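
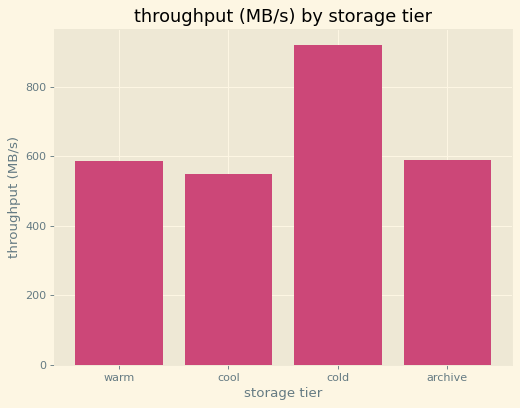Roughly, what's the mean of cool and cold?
(600 + 900) / 2 ≈ 750.

≈ 750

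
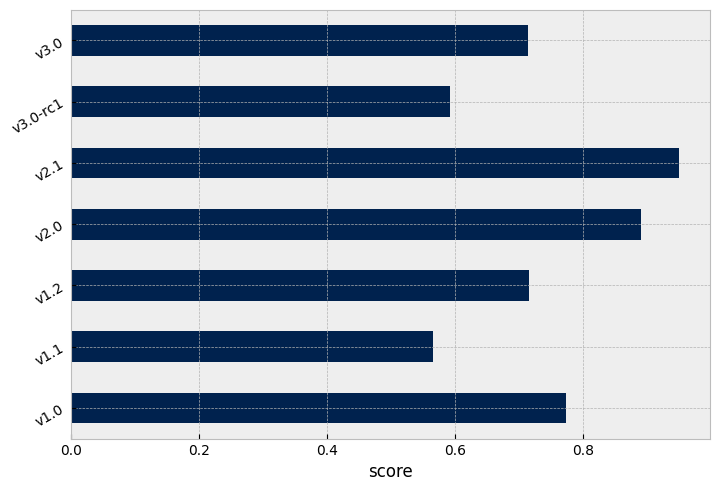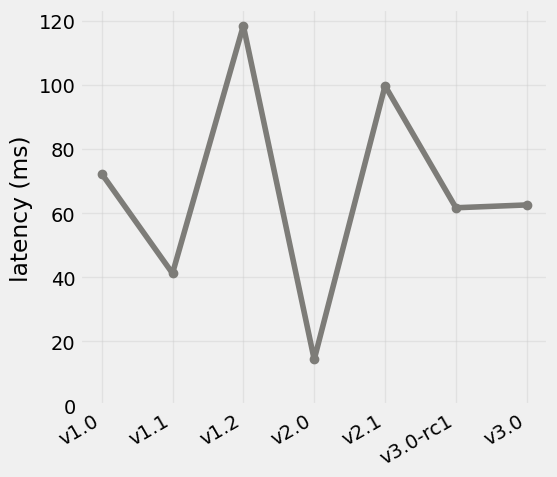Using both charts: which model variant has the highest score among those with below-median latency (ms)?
v2.0

Chart 2 median latency (ms) ≈ 60; below-median model variants: v1.1, v2.0, v3.0-rc1. Among those, v2.0 has the highest score (≈ 0.9).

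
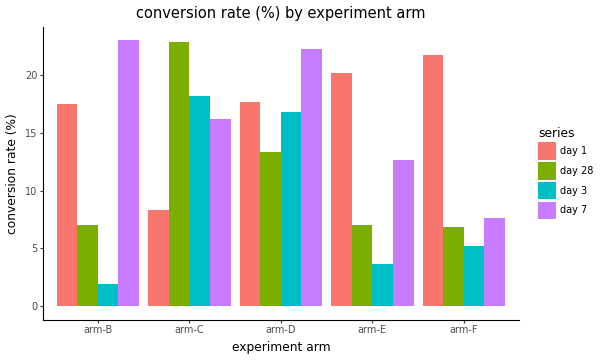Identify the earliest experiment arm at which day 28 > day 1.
arm-C

arm-B: day 28 ≈ 6 vs day 1 ≈ 18 (not yet); arm-C: day 28 ≈ 22 vs day 1 ≈ 8 (first crossover).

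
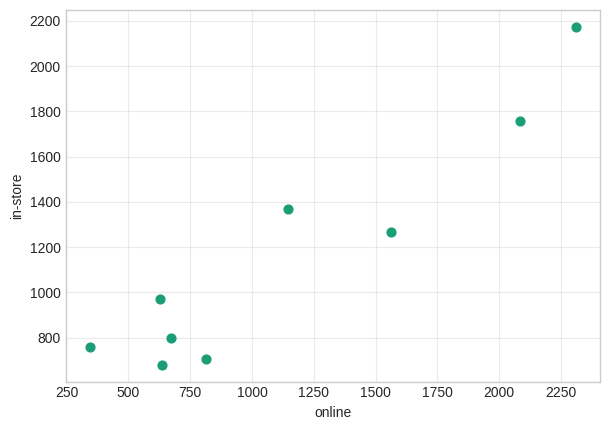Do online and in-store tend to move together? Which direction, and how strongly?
positive, strong

Points are positively correlated; strong (|r| ≈ 0.9).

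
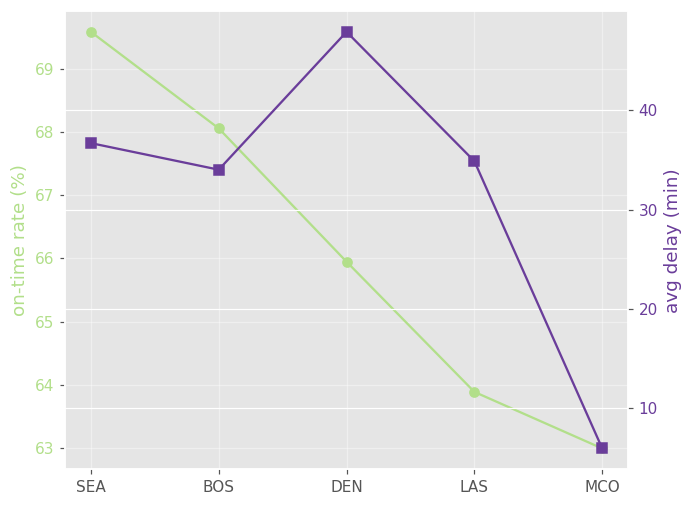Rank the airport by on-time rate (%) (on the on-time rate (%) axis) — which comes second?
Top 3 (on the on-time rate (%) axis): SEA ≈ 70, BOS ≈ 68, DEN ≈ 66.

BOS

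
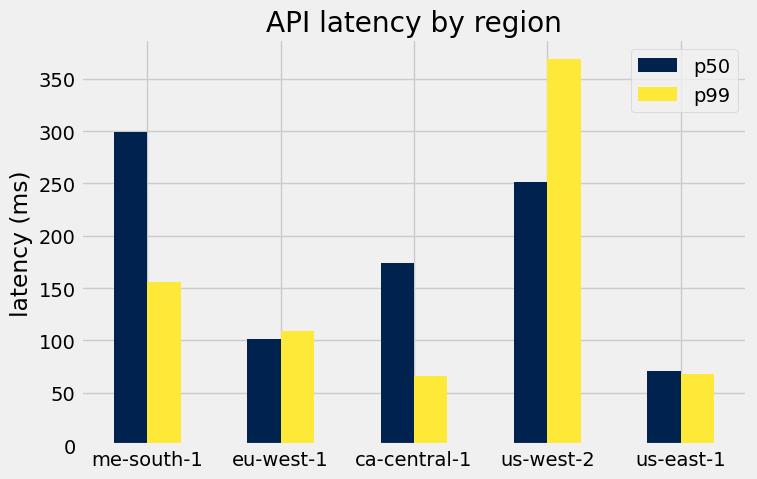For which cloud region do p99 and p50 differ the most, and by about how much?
me-south-1: p99 ≈ 150, p50 ≈ 300 → gap ≈ 150. Next-largest (us-west-2) is only ≈ 100.

me-south-1, ≈ 150 ms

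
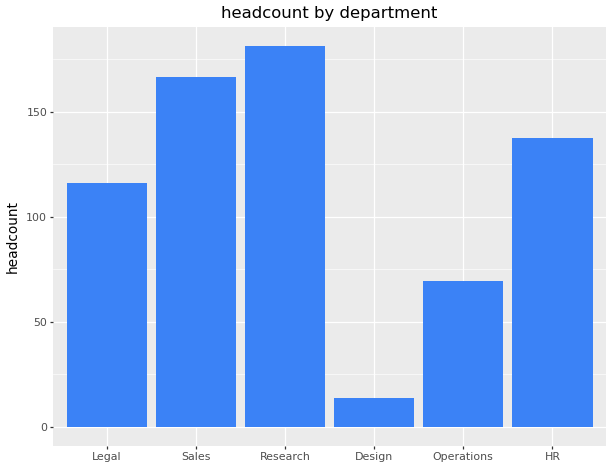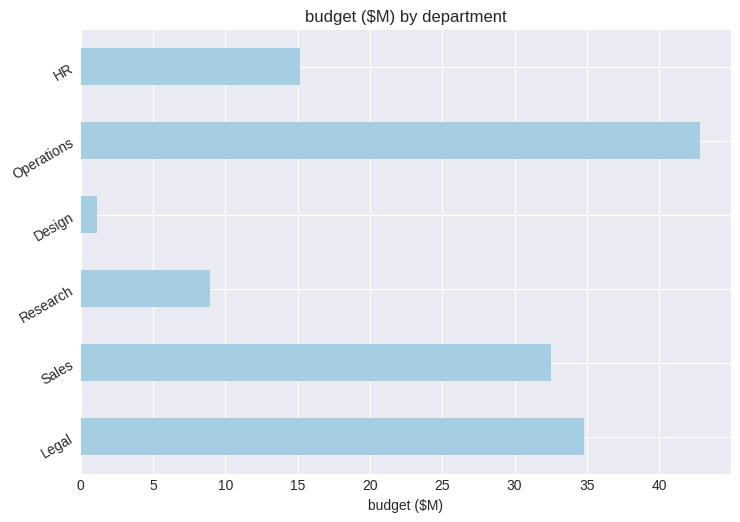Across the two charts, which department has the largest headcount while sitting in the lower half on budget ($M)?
Chart 2 median budget ($M) ≈ 25; below-median departments: Research, Design, HR. Among those, Research has the highest headcount (≈ 180).

Research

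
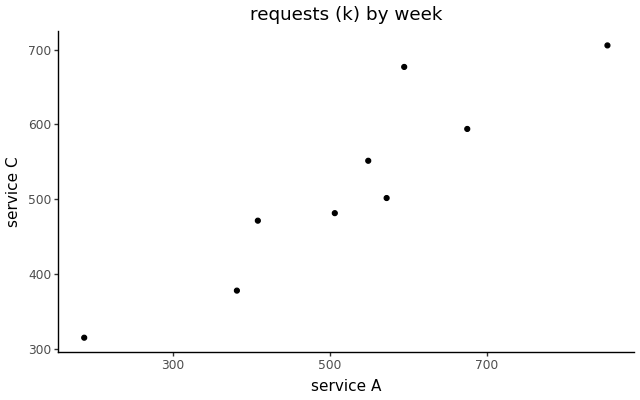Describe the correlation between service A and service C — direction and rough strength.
Points are positively correlated; strong (|r| ≈ 0.9).

positive, strong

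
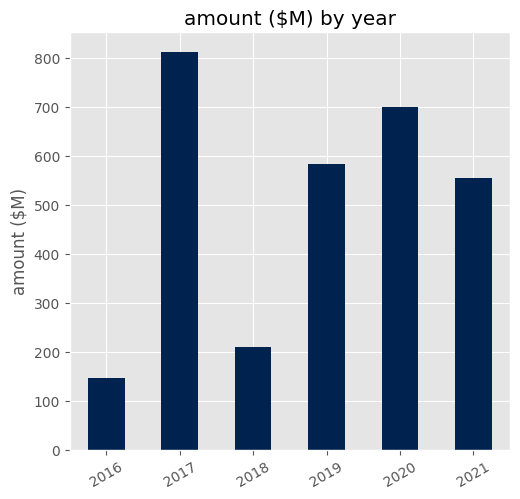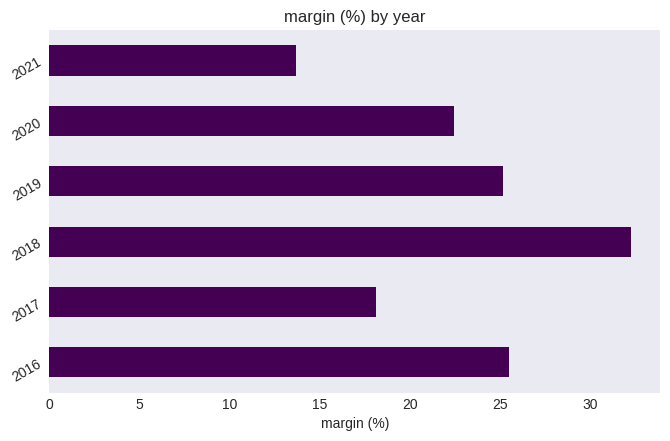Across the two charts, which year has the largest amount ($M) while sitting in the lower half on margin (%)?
Chart 2 median margin (%) ≈ 25; below-median years: 2017, 2020, 2021. Among those, 2017 has the highest amount ($M) (≈ 800).

2017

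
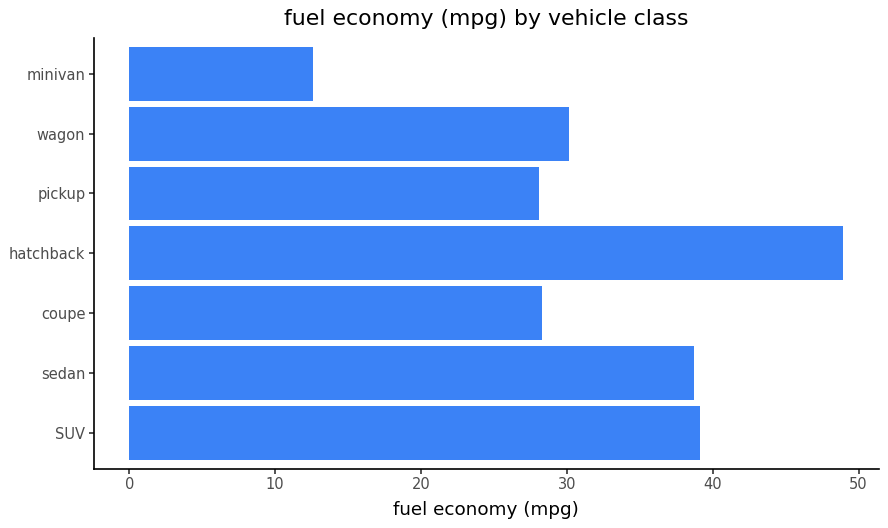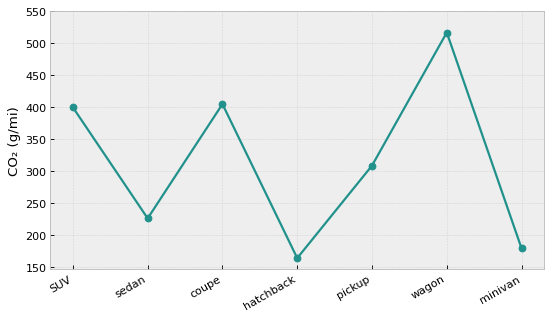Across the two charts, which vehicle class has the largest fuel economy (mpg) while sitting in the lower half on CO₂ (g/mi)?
Chart 2 median CO₂ (g/mi) ≈ 300; below-median vehicle classes: sedan, hatchback, minivan. Among those, hatchback has the highest fuel economy (mpg) (≈ 50).

hatchback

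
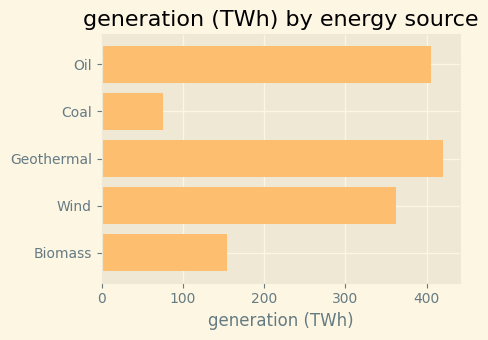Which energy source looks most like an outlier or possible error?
Coal ≈ 100; the rest sit between ≈ 150 and ≈ 400.

Coal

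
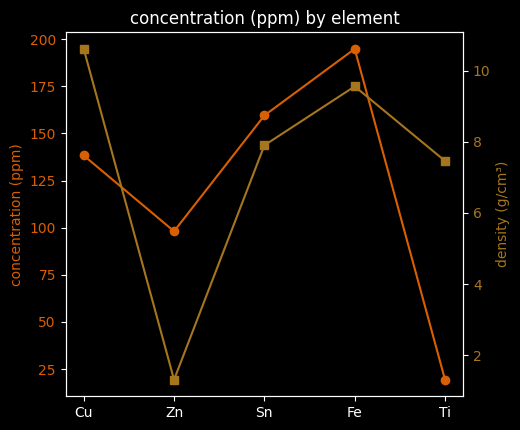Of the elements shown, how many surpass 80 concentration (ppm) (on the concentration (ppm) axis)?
Above 80: Cu, Zn, Sn, Fe.

4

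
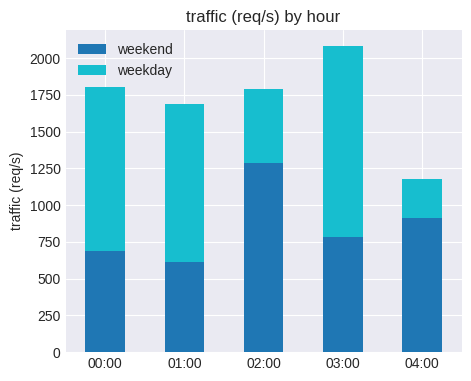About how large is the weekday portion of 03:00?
≈ 1200

weekday top ≈ 2000, bottom ≈ 800; segment ≈ 1200.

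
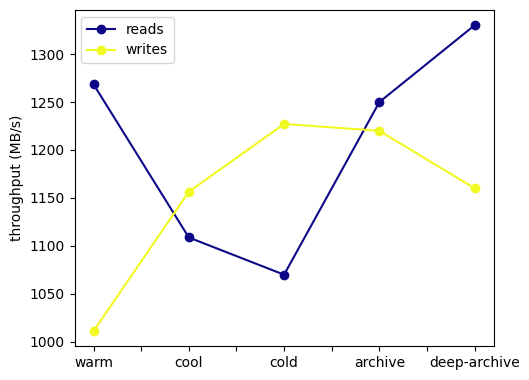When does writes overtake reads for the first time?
cool

warm: writes ≈ 1000 vs reads ≈ 1250 (not yet); cool: writes ≈ 1150 vs reads ≈ 1100 (first crossover).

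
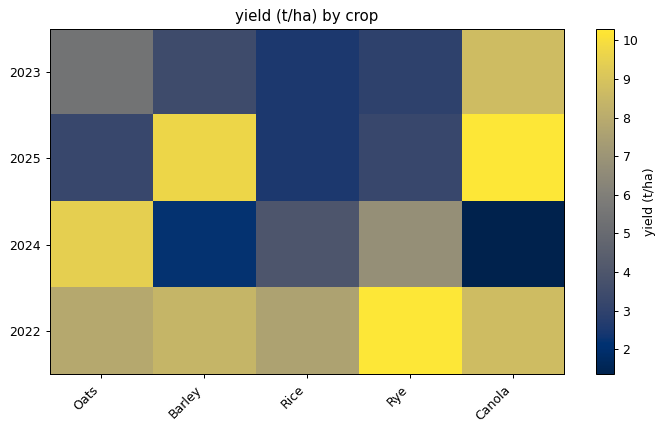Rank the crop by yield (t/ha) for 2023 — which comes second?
Oats

Top 3 for 2023: Canola ≈ 9, Oats ≈ 5, Barley ≈ 3.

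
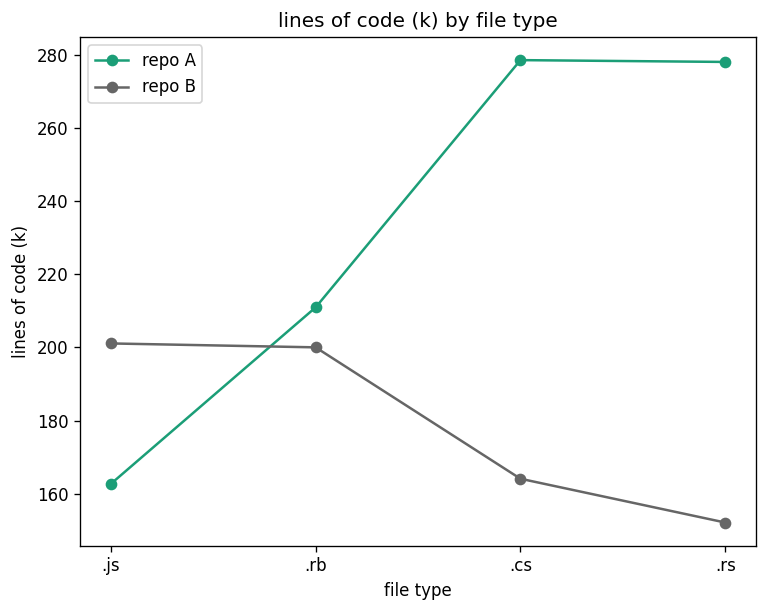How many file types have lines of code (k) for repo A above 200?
3

Above 200: .rb, .cs, .rs.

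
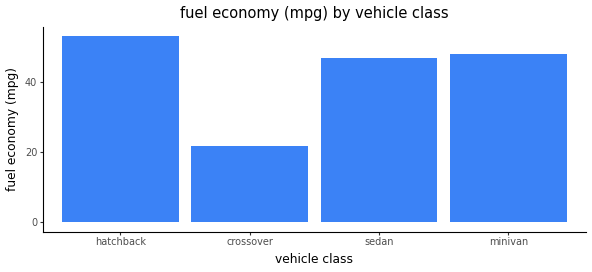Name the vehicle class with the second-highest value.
Top 3: hatchback ≈ 55, minivan ≈ 50, sedan ≈ 45.

minivan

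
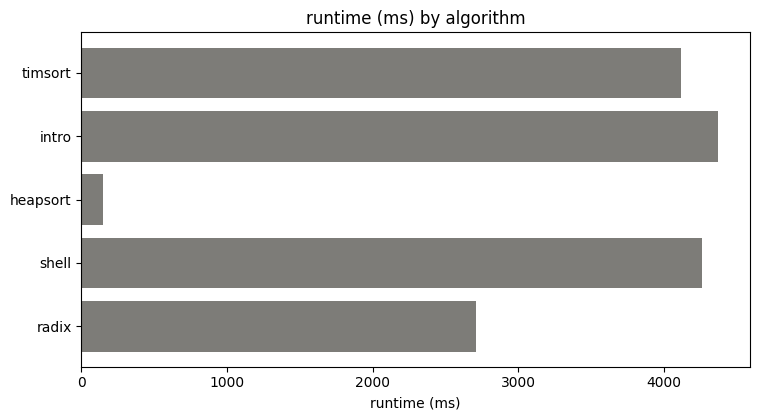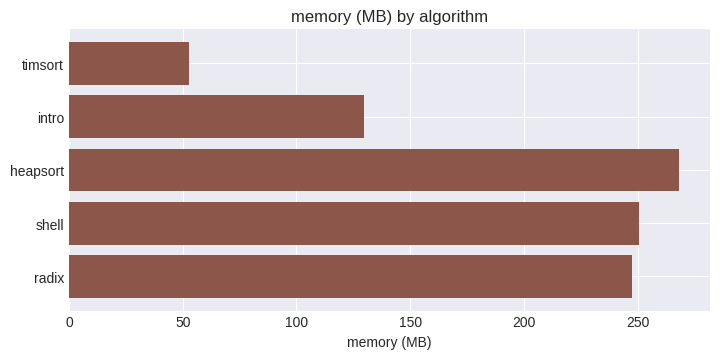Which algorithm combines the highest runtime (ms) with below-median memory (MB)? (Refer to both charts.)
Chart 2 median memory (MB) ≈ 250; below-median algorithms: timsort, intro. Among those, intro has the highest runtime (ms) (≈ 4500).

intro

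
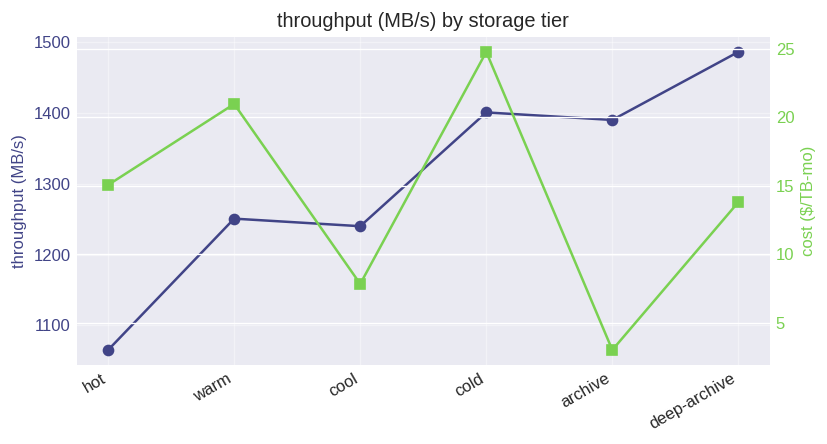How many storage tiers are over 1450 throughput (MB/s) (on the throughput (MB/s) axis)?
1

Above 1450: deep-archive.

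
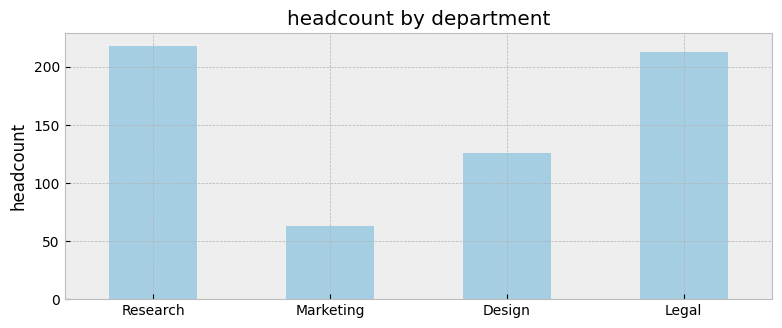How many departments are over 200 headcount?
2

Above 200: Research, Legal.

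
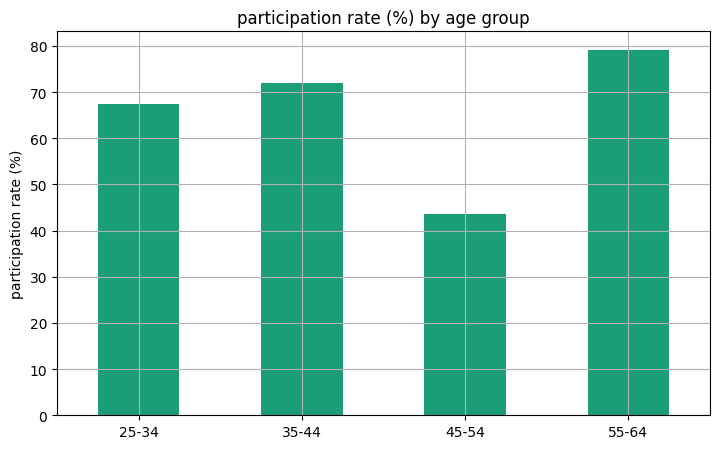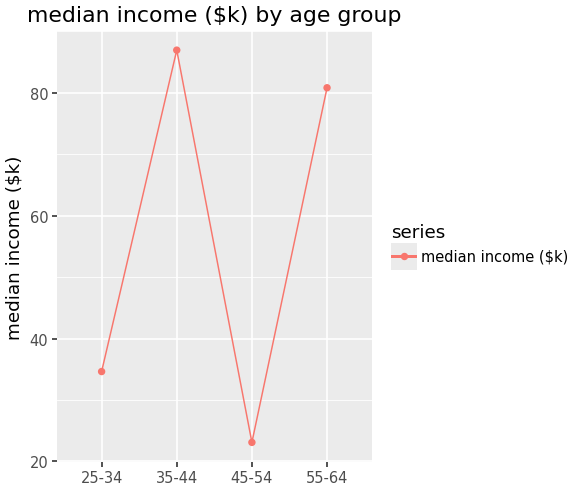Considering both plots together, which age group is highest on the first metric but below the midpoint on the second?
25-34

Chart 2 median median income ($k) ≈ 60; below-median age groups: 25-34, 45-54. Among those, 25-34 has the highest participation rate (%) (≈ 70).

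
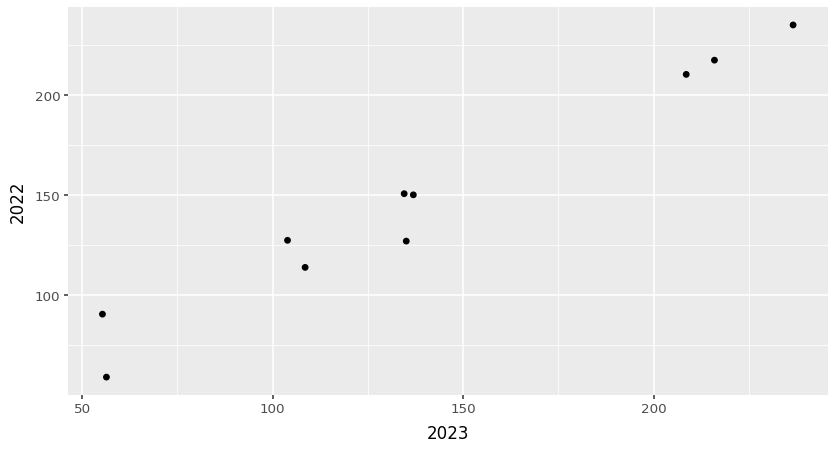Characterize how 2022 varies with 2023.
Points are positively correlated; strong (|r| ≈ 1.0).

positive, strong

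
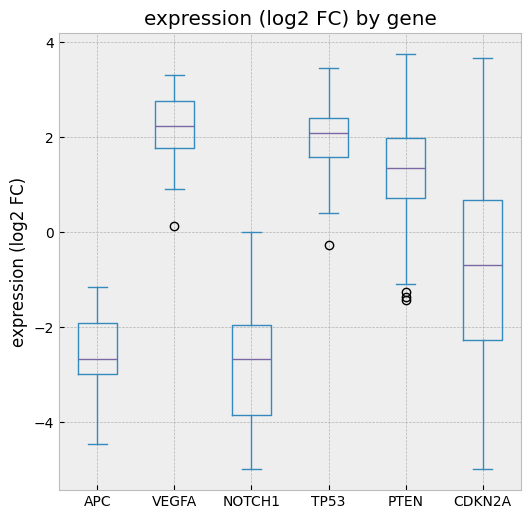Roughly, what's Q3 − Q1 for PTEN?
≈ 1.5

Q3 ≈ 2.0, Q1 ≈ 0.5; IQR ≈ 1.5.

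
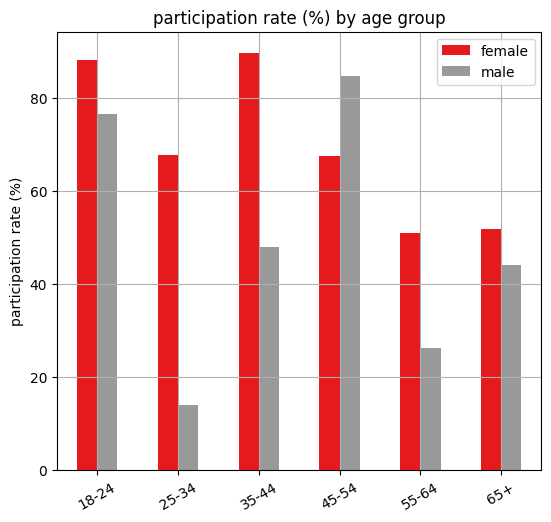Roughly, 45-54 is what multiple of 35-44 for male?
45-54 ≈ 80, 35-44 ≈ 50; 80/50 ≈ 1.6.

≈ 1.6×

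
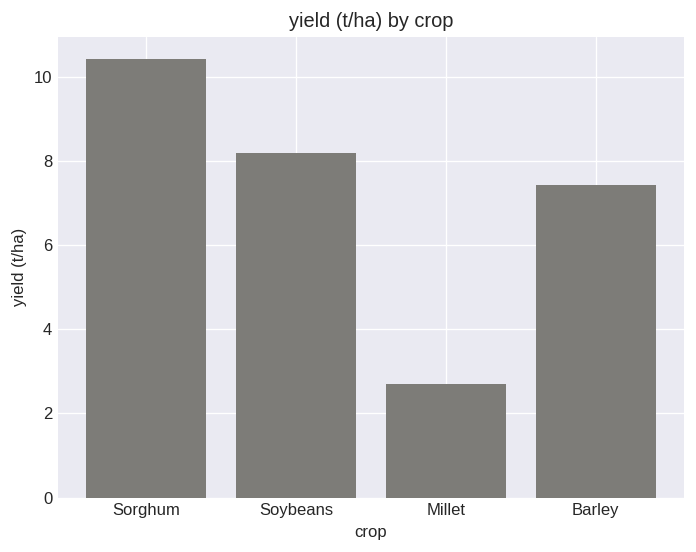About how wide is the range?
≈ 7

Max Sorghum ≈ 10, min Millet ≈ 3; range ≈ 7.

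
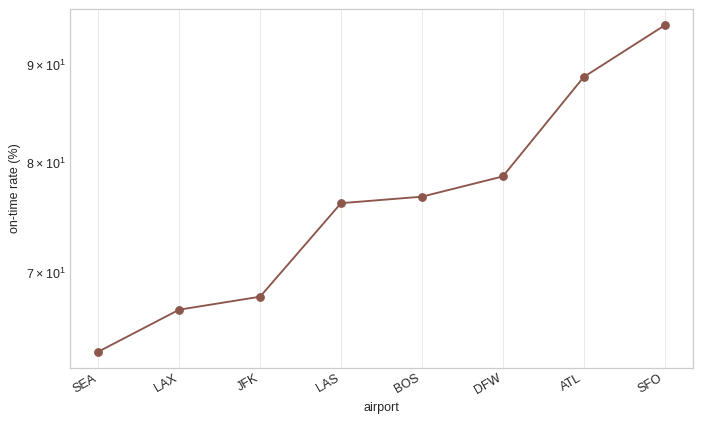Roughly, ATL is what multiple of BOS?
ATL ≈ 90, BOS ≈ 75; 90/75 ≈ 1.2.

≈ 1.2×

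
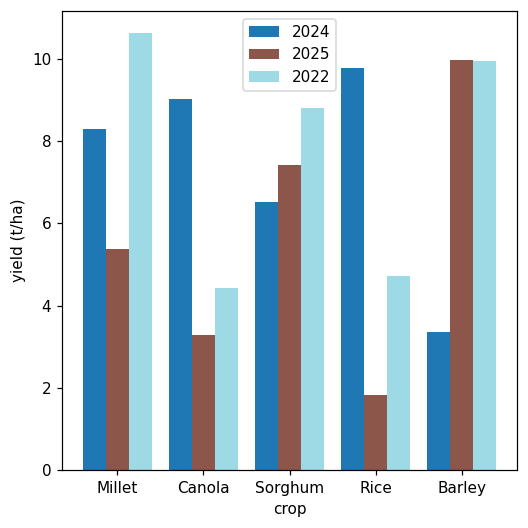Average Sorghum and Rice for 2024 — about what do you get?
(7 + 10) / 2 ≈ 8.

≈ 8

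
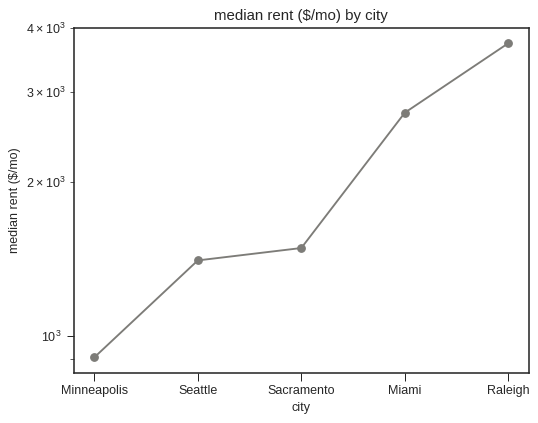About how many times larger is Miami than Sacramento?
≈ 1.67×

Miami ≈ 2500, Sacramento ≈ 1500; 2500/1500 ≈ 1.67.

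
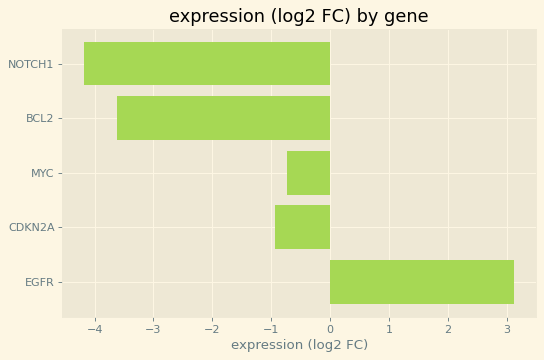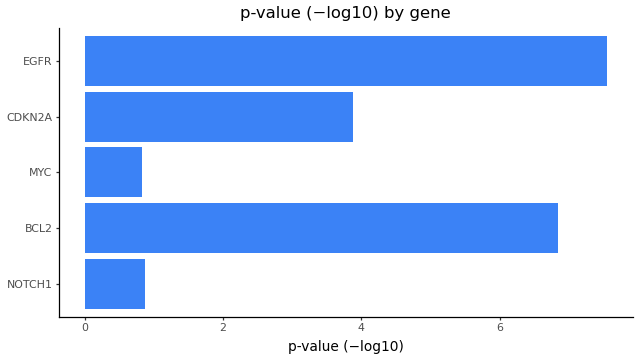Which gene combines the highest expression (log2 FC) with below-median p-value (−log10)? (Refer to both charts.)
Chart 2 median p-value (−log10) ≈ 4; below-median genes: NOTCH1, MYC. Among those, MYC has the highest expression (log2 FC) (≈ -0.5).

MYC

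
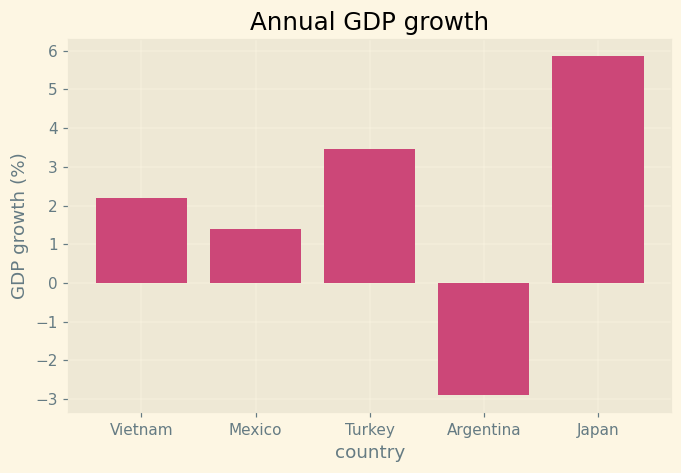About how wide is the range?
Max Japan ≈ 6, min Argentina ≈ -3; range ≈ 9.

≈ 9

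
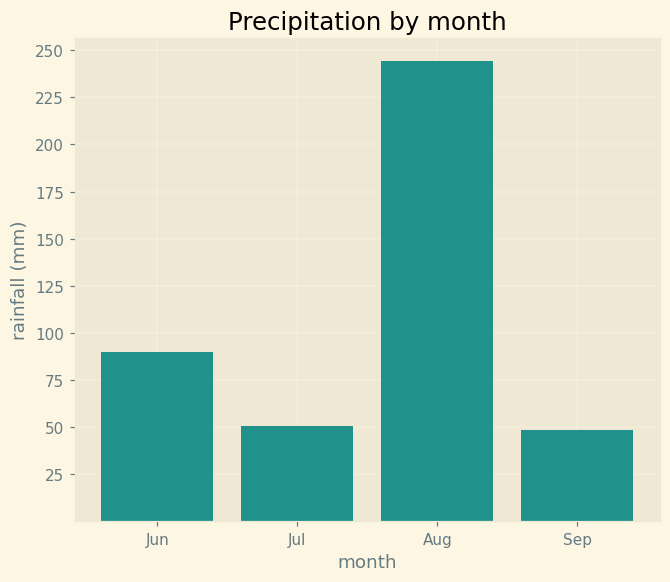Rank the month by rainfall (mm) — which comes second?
Top 3: Aug ≈ 250, Jun ≈ 100, Jul ≈ 50.

Jun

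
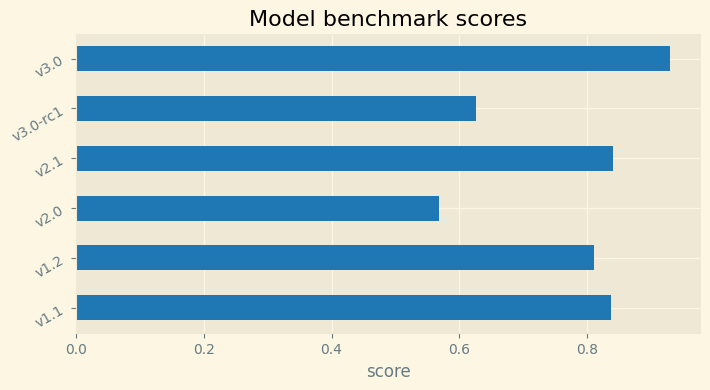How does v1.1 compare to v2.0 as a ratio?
v1.1 ≈ 0.8, v2.0 ≈ 0.6; 0.8/0.6 ≈ 1.33.

≈ 1.33×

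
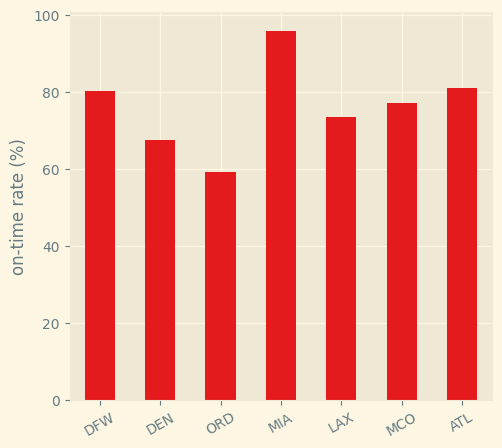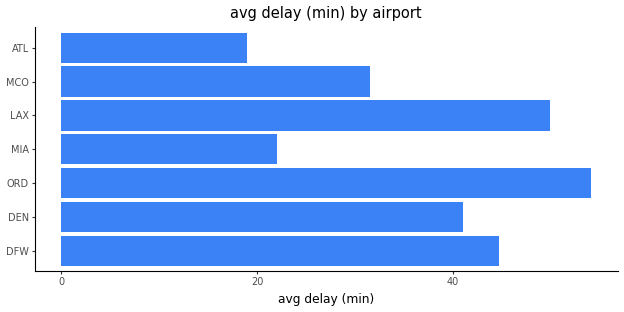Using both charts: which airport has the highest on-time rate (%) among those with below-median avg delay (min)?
Chart 2 median avg delay (min) ≈ 40; below-median airports: MIA, MCO, ATL. Among those, MIA has the highest on-time rate (%) (≈ 100).

MIA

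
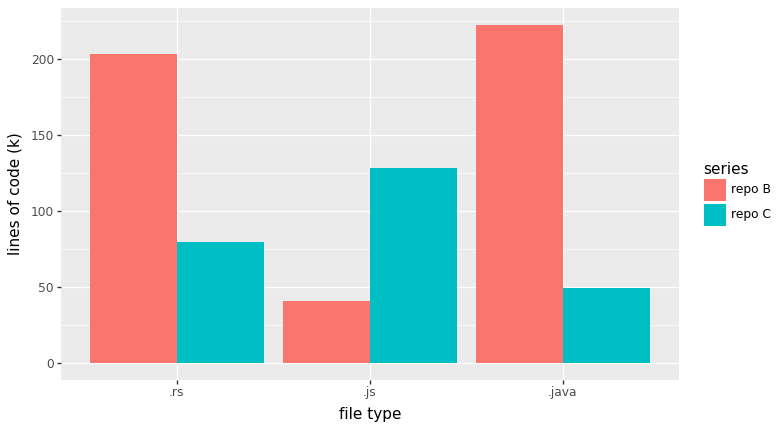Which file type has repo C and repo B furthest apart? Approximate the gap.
.java: repo C ≈ 40, repo B ≈ 220 → gap ≈ 180. Next-largest (.rs) is only ≈ 120.

.java, ≈ 180 k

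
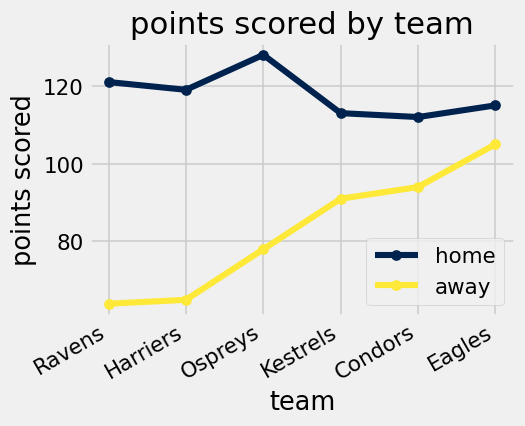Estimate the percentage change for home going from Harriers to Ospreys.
≈ +8.3%

Harriers ≈ 120, Ospreys ≈ 130; (130 − 120) / 120 ≈ +8.3%.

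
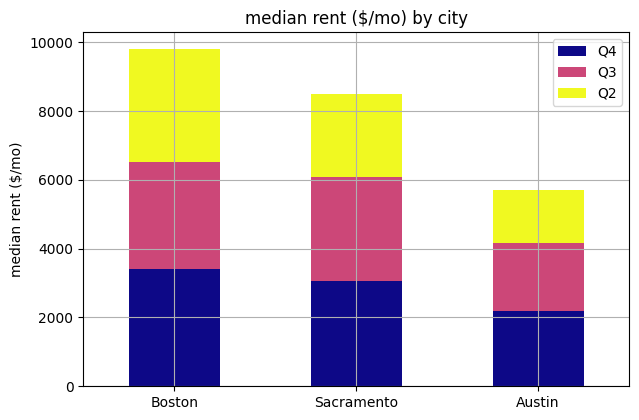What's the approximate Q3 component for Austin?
Q3 top ≈ 4000, bottom ≈ 2000; segment ≈ 2000.

≈ 2000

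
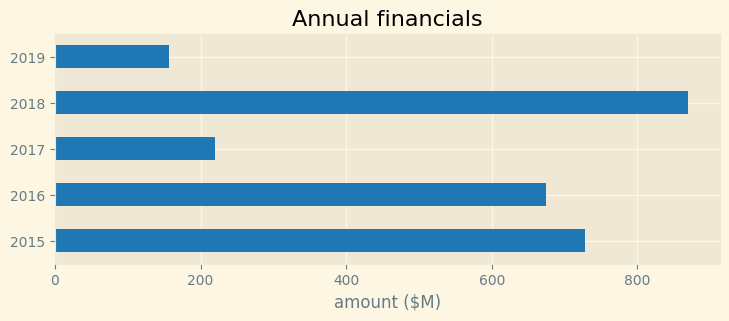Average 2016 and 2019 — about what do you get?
≈ 450

(700 + 200) / 2 ≈ 450.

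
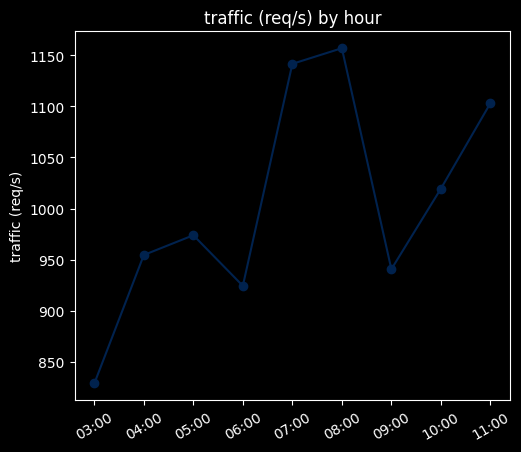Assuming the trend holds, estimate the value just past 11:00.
≈ 1175

Last three: 950, 1000, 1100 → slope ≈ 75/step → next ≈ 1175.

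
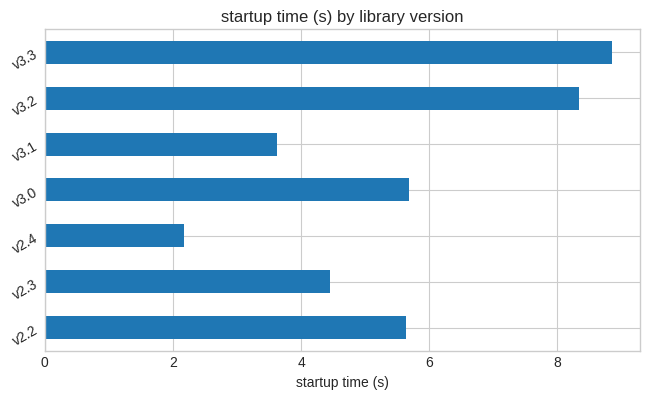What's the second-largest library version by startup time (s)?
v3.2

Top 3: v3.3 ≈ 9, v3.2 ≈ 8, v3.0 ≈ 6.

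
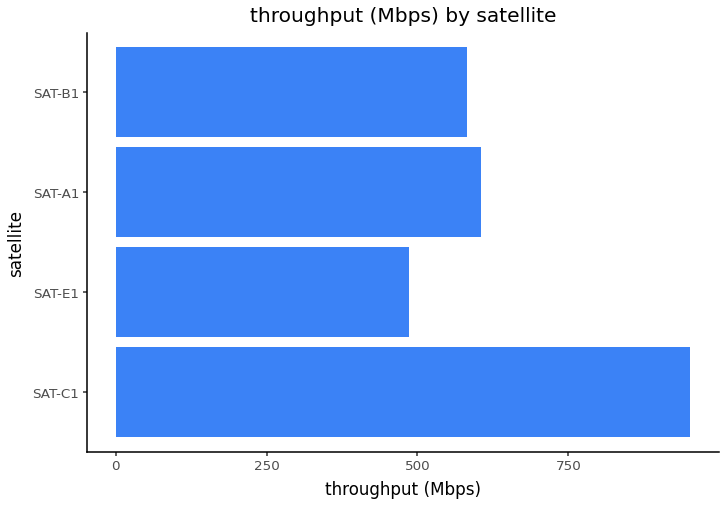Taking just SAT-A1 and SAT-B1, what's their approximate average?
(600 + 600) / 2 ≈ 600.

≈ 600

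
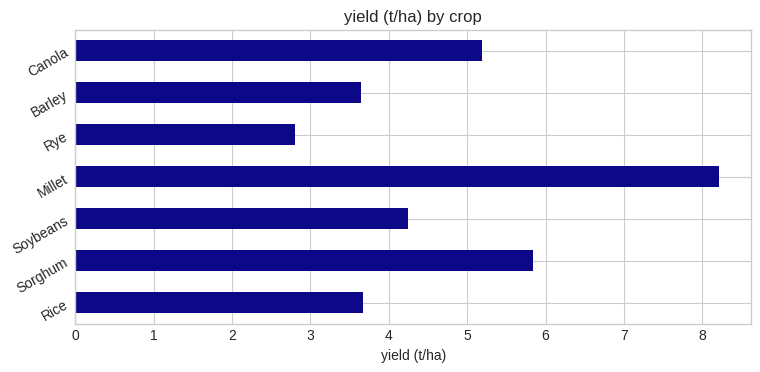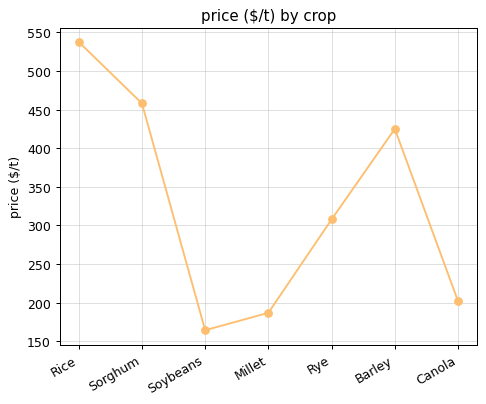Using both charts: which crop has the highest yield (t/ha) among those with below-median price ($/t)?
Millet

Chart 2 median price ($/t) ≈ 300; below-median crops: Soybeans, Millet, Canola. Among those, Millet has the highest yield (t/ha) (≈ 8).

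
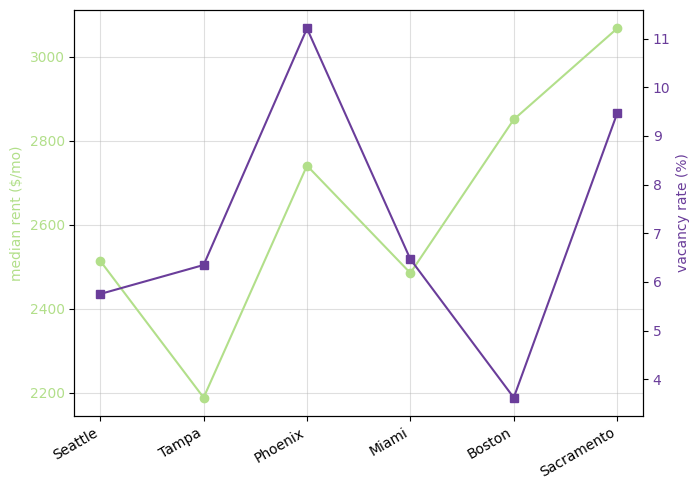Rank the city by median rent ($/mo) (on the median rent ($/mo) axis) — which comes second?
Top 3 (on the median rent ($/mo) axis): Sacramento ≈ 3100, Boston ≈ 2900, Phoenix ≈ 2700.

Boston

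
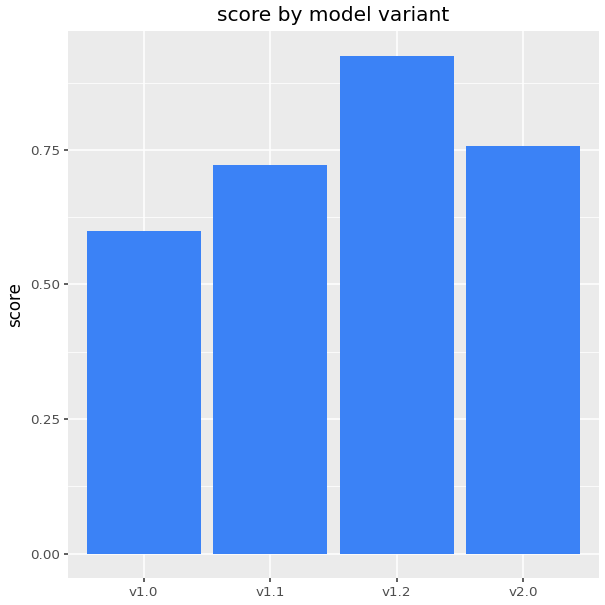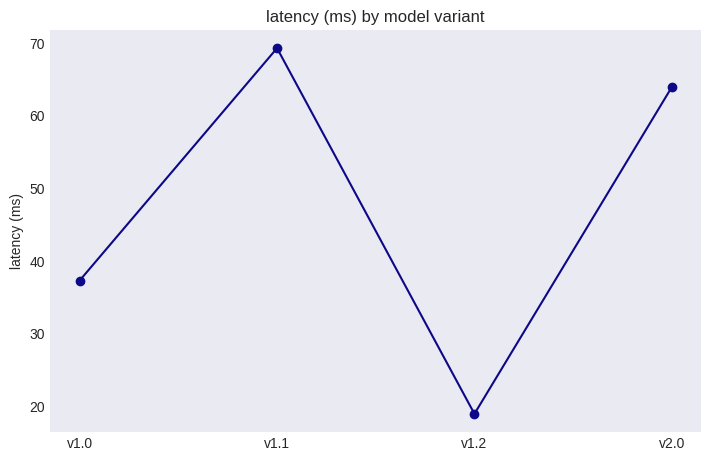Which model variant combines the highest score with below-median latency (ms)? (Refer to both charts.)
Chart 2 median latency (ms) ≈ 50; below-median model variants: v1.0, v1.2. Among those, v1.2 has the highest score (≈ 0.9).

v1.2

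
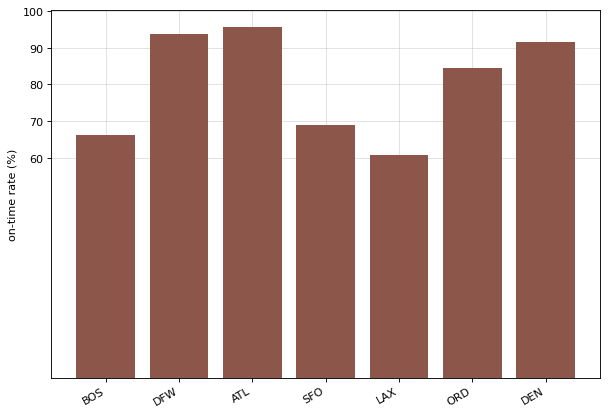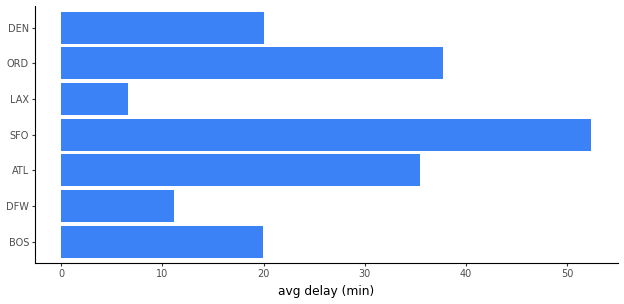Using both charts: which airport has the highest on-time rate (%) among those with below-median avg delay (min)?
Chart 2 median avg delay (min) ≈ 20; below-median airports: BOS, DFW, LAX. Among those, DFW has the highest on-time rate (%) (≈ 90).

DFW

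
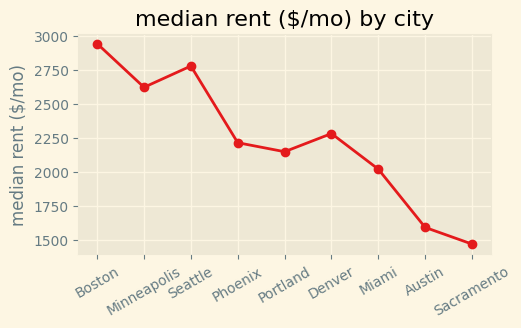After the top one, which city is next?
Seattle

Top 3: Boston ≈ 3000, Seattle ≈ 2800, Minneapolis ≈ 2600.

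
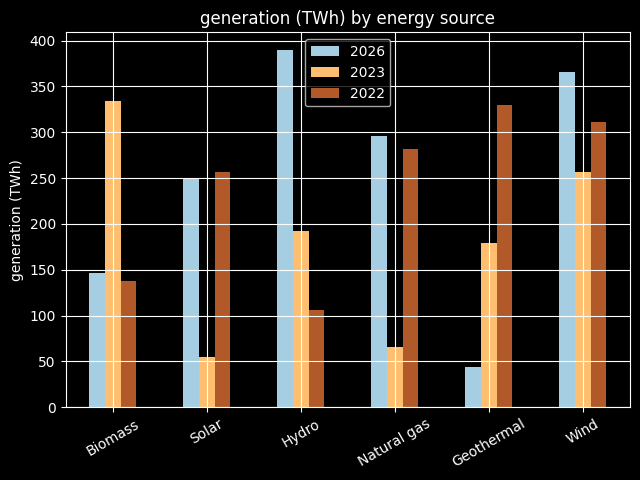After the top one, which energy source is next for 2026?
Top 3 for 2026: Hydro ≈ 400, Wind ≈ 350, Natural gas ≈ 300.

Wind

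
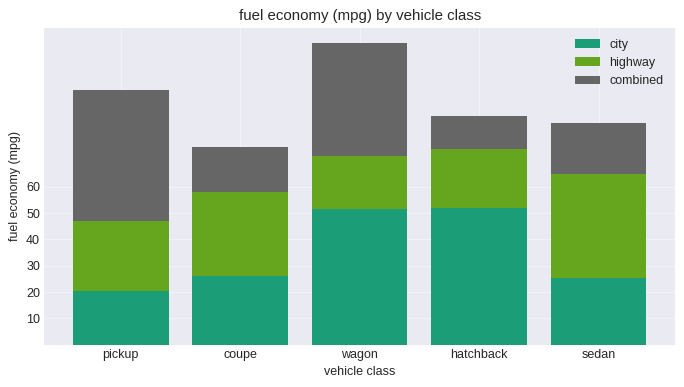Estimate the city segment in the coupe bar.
≈ 30

city top ≈ 30, bottom ≈ 0; segment ≈ 30.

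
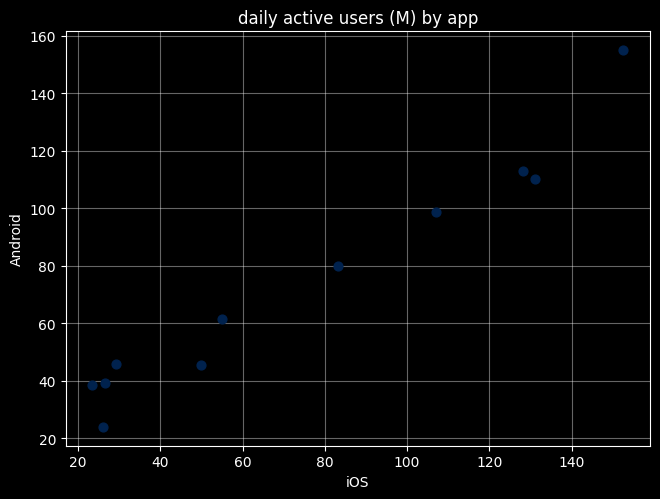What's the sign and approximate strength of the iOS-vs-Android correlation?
positive, strong

Points are positively correlated; strong (|r| ≈ 1.0).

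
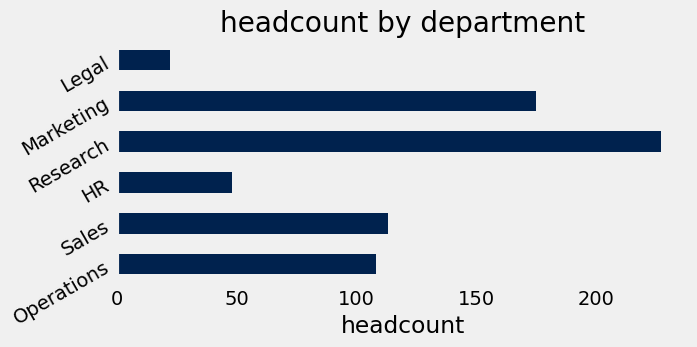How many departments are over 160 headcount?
2

Above 160: Research, Marketing.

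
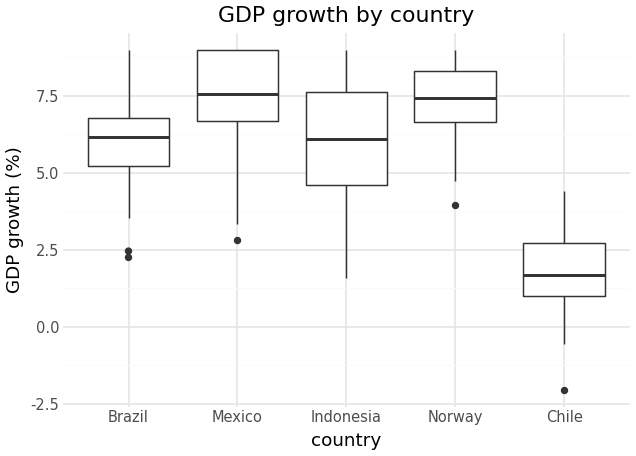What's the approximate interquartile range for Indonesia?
≈ 3

Q3 ≈ 8, Q1 ≈ 5; IQR ≈ 3.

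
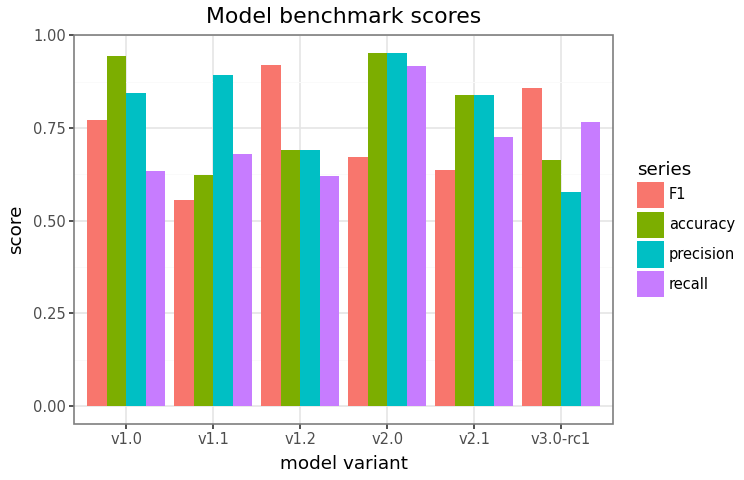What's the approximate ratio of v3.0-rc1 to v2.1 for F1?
v3.0-rc1 ≈ 0.9, v2.1 ≈ 0.6; 0.9/0.6 ≈ 1.5.

≈ 1.5×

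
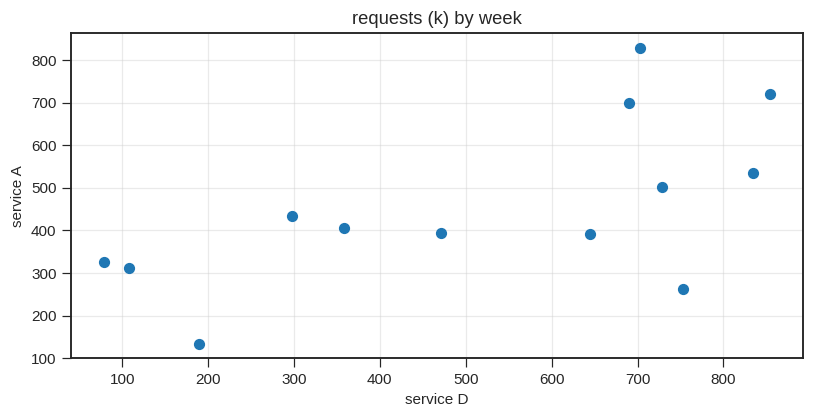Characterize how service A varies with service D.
Points are positively correlated; moderate (|r| ≈ 0.6).

positive, moderate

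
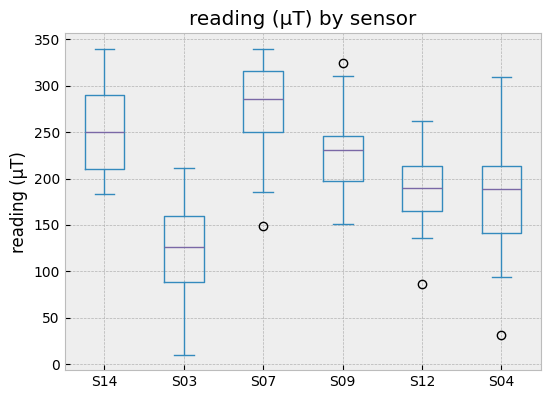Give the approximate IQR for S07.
Q3 ≈ 320, Q1 ≈ 260; IQR ≈ 60.

≈ 60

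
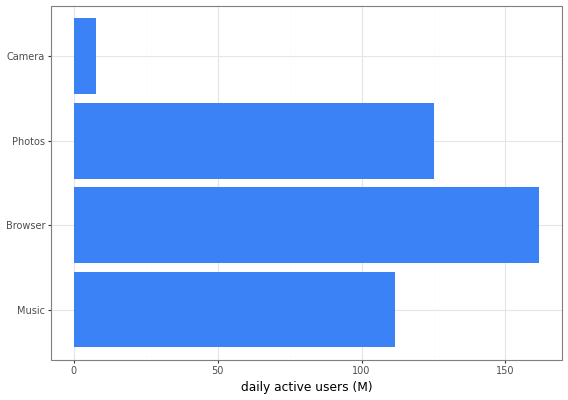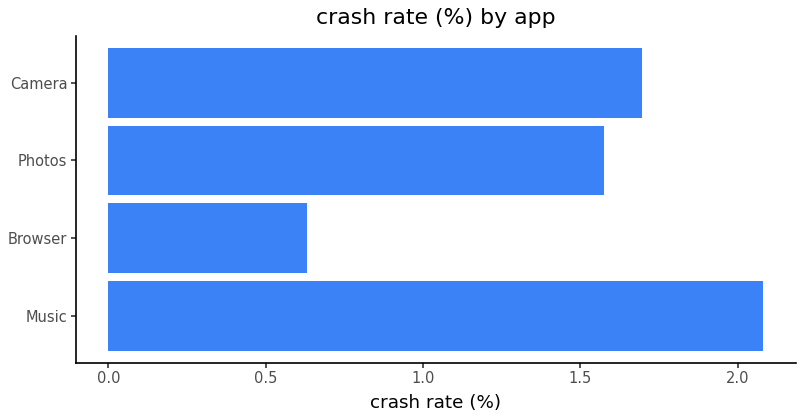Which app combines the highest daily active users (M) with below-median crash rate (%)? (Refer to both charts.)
Chart 2 median crash rate (%) ≈ 1.6; below-median apps: Browser, Photos. Among those, Browser has the highest daily active users (M) (≈ 160).

Browser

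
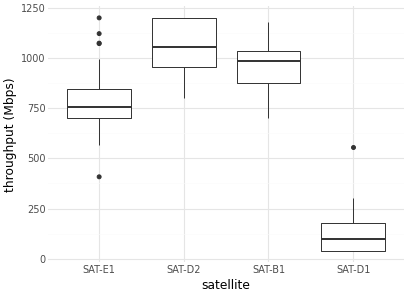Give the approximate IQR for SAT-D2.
≈ 200

Q3 ≈ 1200, Q1 ≈ 1000; IQR ≈ 200.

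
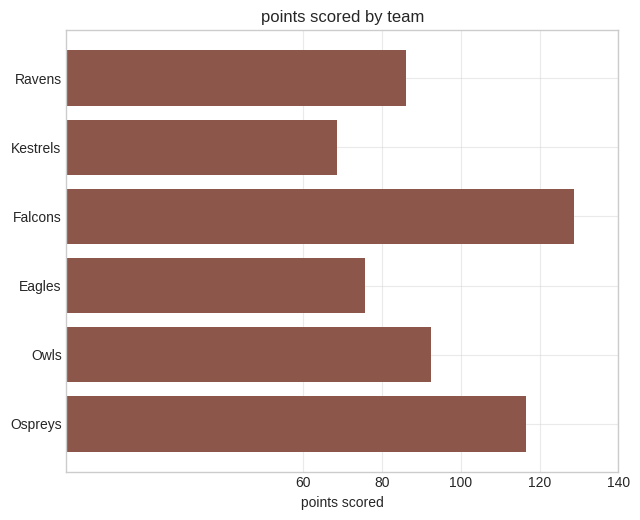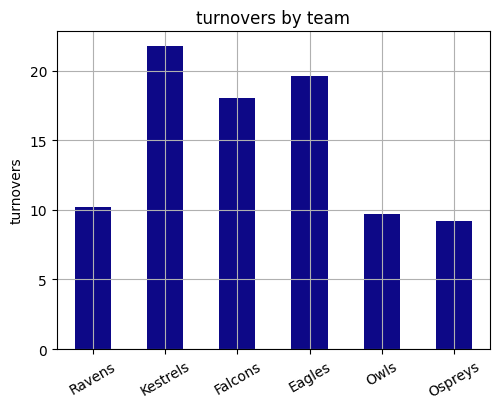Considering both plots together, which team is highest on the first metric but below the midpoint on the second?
Chart 2 median turnovers ≈ 14; below-median teams: Ravens, Owls, Ospreys. Among those, Ospreys has the highest points scored (≈ 120).

Ospreys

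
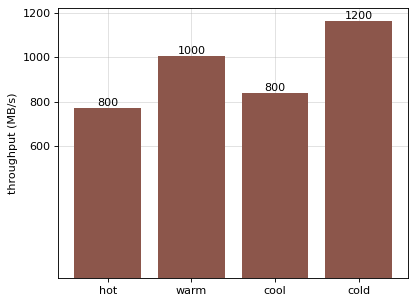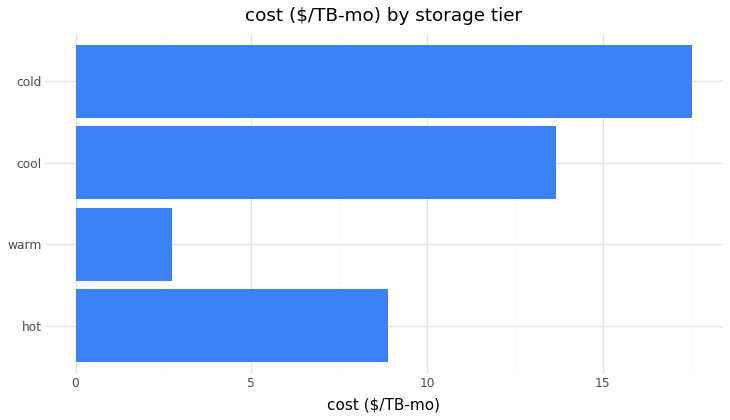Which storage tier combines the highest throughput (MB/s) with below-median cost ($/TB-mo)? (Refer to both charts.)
Chart 2 median cost ($/TB-mo) ≈ 12; below-median storage tiers: hot, warm. Among those, warm has the highest throughput (MB/s) (≈ 1000).

warm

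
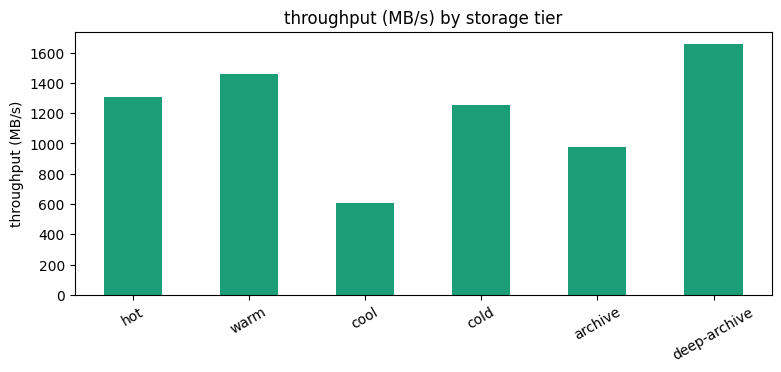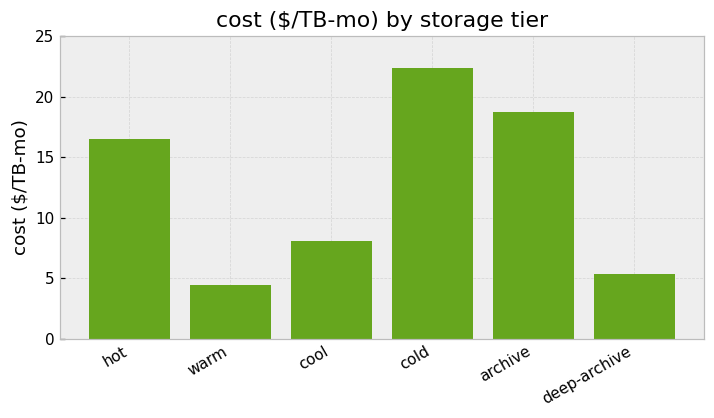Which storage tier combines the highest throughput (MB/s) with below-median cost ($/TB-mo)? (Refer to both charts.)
Chart 2 median cost ($/TB-mo) ≈ 10; below-median storage tiers: warm, cool, deep-archive. Among those, deep-archive has the highest throughput (MB/s) (≈ 1600).

deep-archive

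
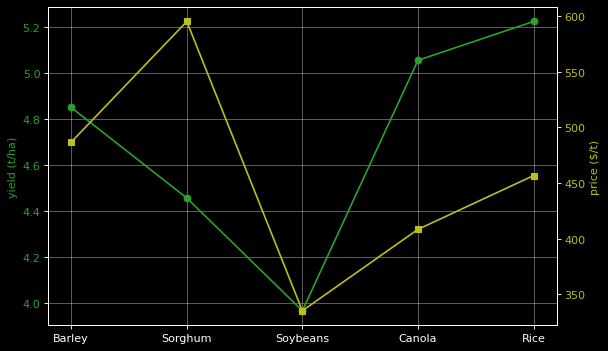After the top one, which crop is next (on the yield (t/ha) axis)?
Top 3 (on the yield (t/ha) axis): Rice ≈ 5.2, Canola ≈ 5.0, Barley ≈ 4.8.

Canola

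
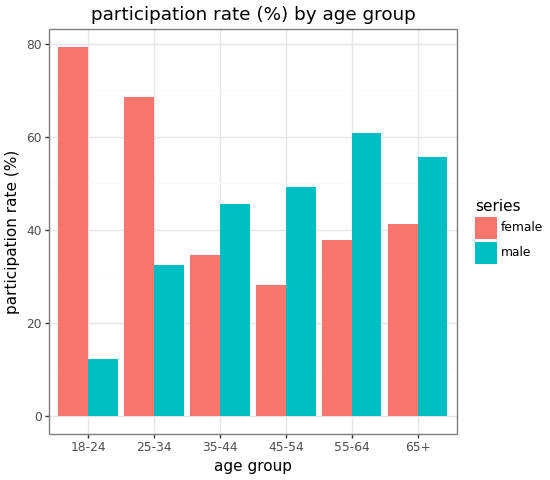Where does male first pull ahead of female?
35-44

25-34: male ≈ 30 vs female ≈ 70 (not yet); 35-44: male ≈ 50 vs female ≈ 30 (first crossover).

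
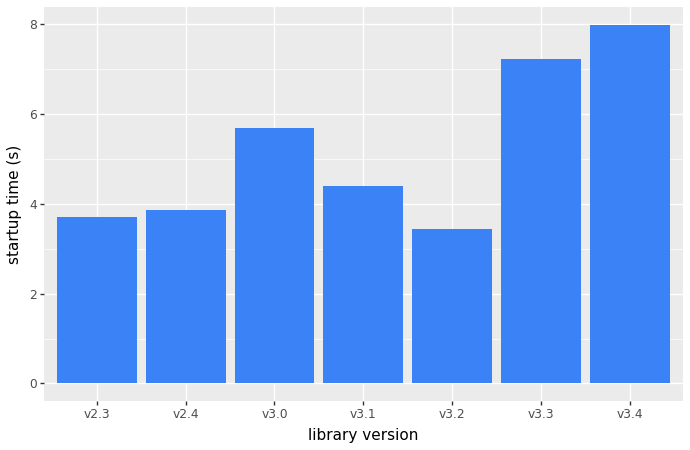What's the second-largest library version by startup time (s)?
v3.3

Top 3: v3.4 ≈ 8, v3.3 ≈ 7, v3.0 ≈ 6.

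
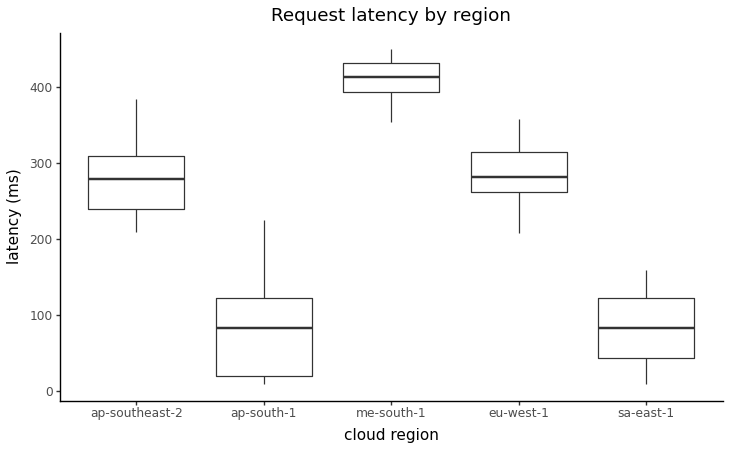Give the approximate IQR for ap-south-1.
≈ 100

Q3 ≈ 100, Q1 ≈ 0; IQR ≈ 100.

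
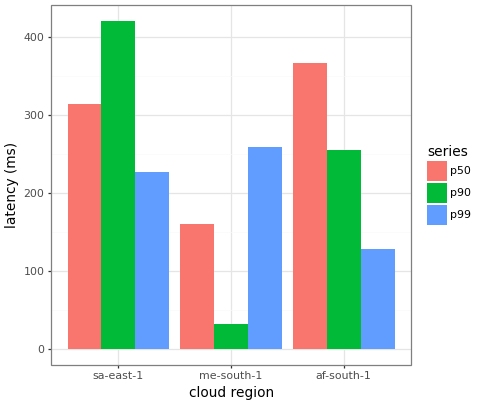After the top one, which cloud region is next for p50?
sa-east-1

Top 3 for p50: af-south-1 ≈ 350, sa-east-1 ≈ 300, me-south-1 ≈ 150.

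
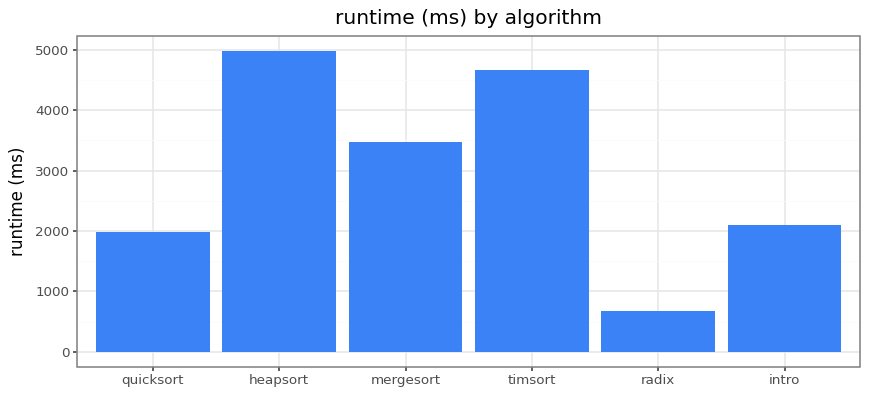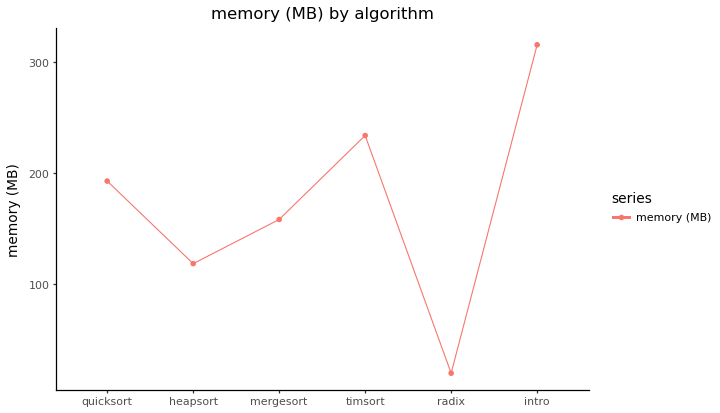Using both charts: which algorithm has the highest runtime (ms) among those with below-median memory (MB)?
heapsort

Chart 2 median memory (MB) ≈ 200; below-median algorithms: heapsort, mergesort, radix. Among those, heapsort has the highest runtime (ms) (≈ 5000).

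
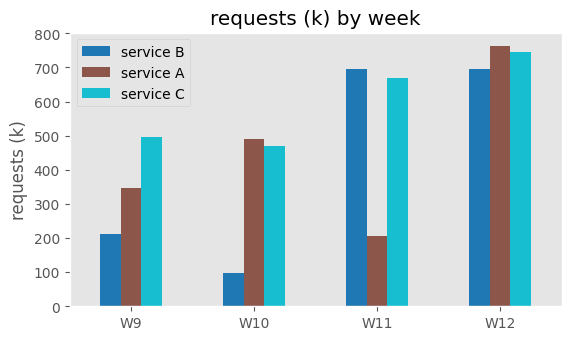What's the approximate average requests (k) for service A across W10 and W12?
≈ 650

(500 + 800) / 2 ≈ 650.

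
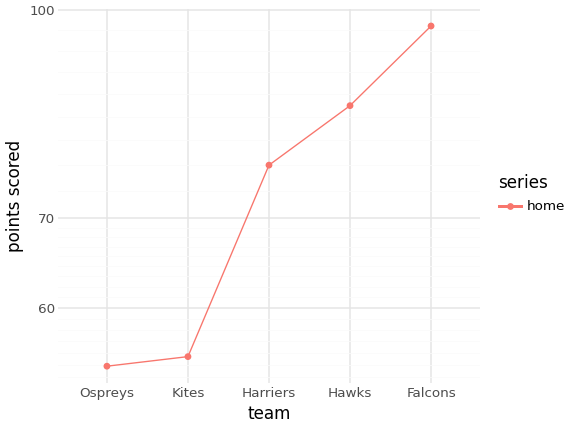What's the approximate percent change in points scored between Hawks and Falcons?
Hawks ≈ 85, Falcons ≈ 95; (95 − 85) / 85 ≈ +11.8%.

≈ +11.8%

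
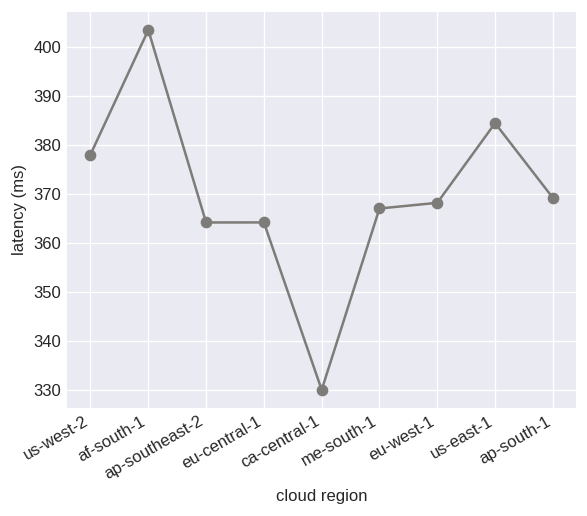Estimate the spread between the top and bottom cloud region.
≈ 70

Max af-south-1 ≈ 400, min ca-central-1 ≈ 330; range ≈ 70.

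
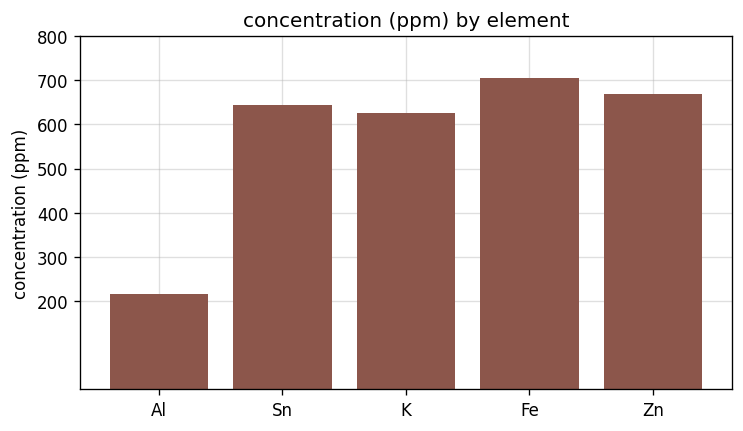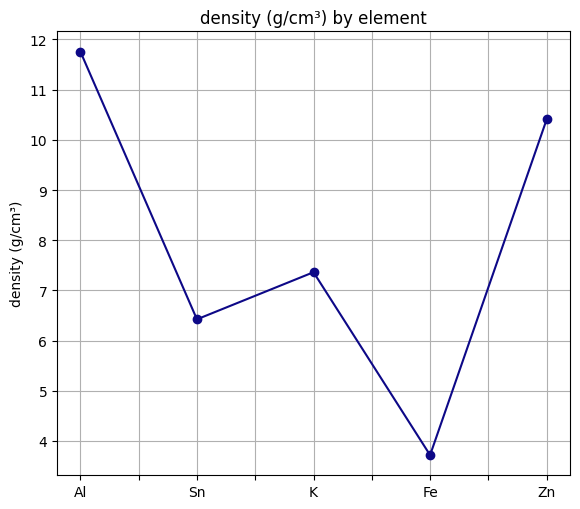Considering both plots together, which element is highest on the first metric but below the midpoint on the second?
Fe

Chart 2 median density (g/cm³) ≈ 8; below-median elements: Sn, Fe. Among those, Fe has the highest concentration (ppm) (≈ 700).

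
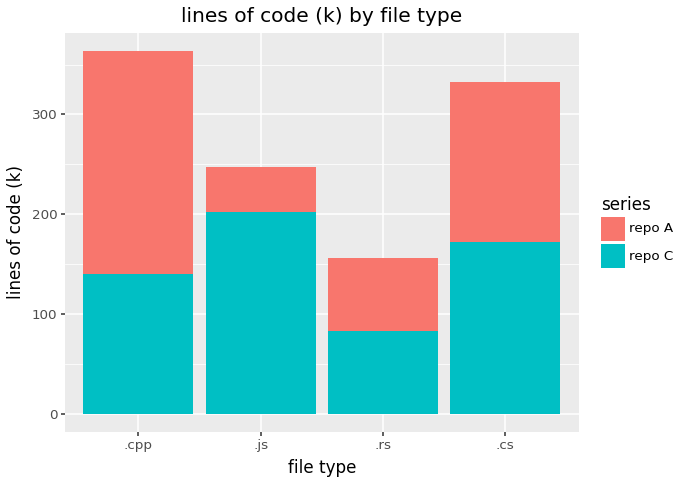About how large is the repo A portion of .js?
≈ 50

repo A top ≈ 250, bottom ≈ 200; segment ≈ 50.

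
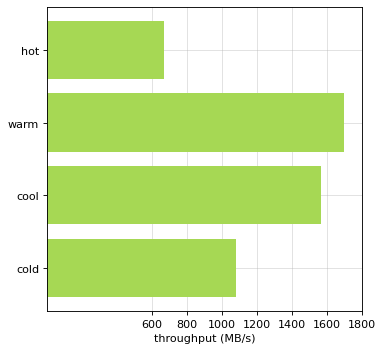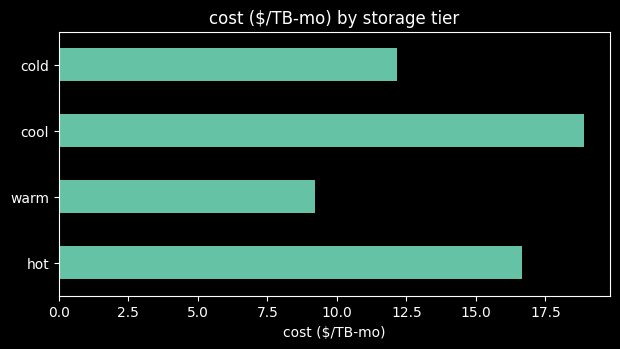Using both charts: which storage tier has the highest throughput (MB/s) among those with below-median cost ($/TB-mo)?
Chart 2 median cost ($/TB-mo) ≈ 14; below-median storage tiers: warm, cold. Among those, warm has the highest throughput (MB/s) (≈ 1600).

warm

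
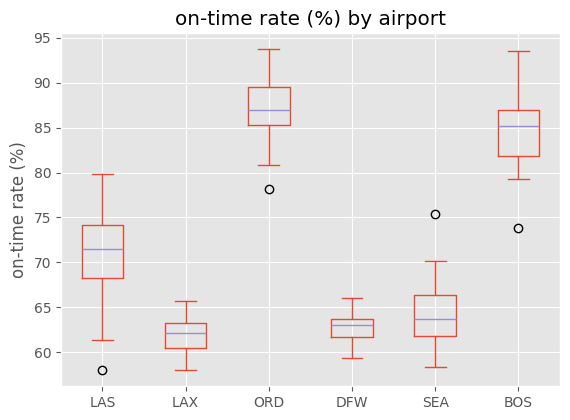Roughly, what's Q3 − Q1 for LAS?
Q3 ≈ 75, Q1 ≈ 70; IQR ≈ 5.

≈ 5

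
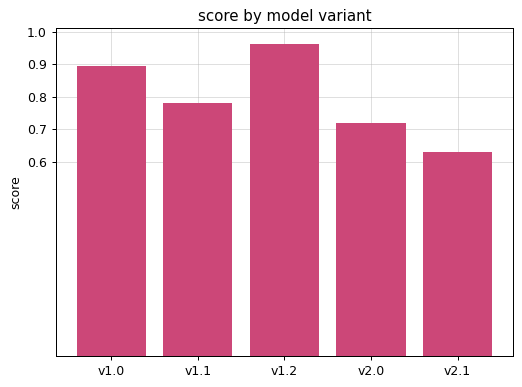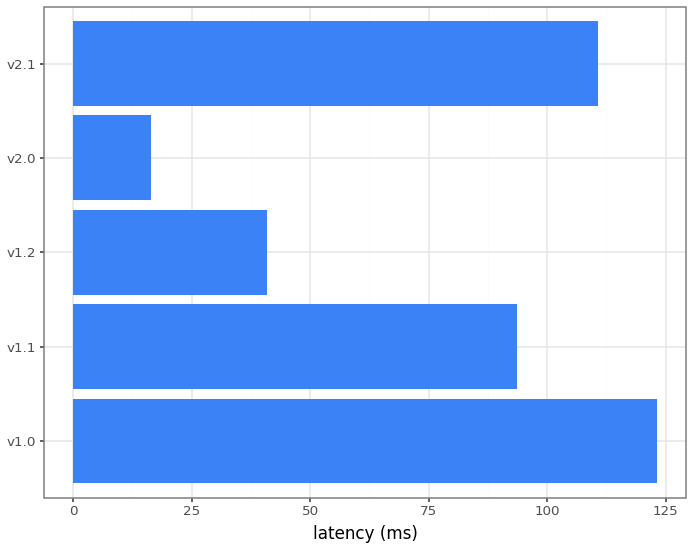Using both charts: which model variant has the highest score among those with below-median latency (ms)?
Chart 2 median latency (ms) ≈ 100; below-median model variants: v1.2, v2.0. Among those, v1.2 has the highest score (≈ 1).

v1.2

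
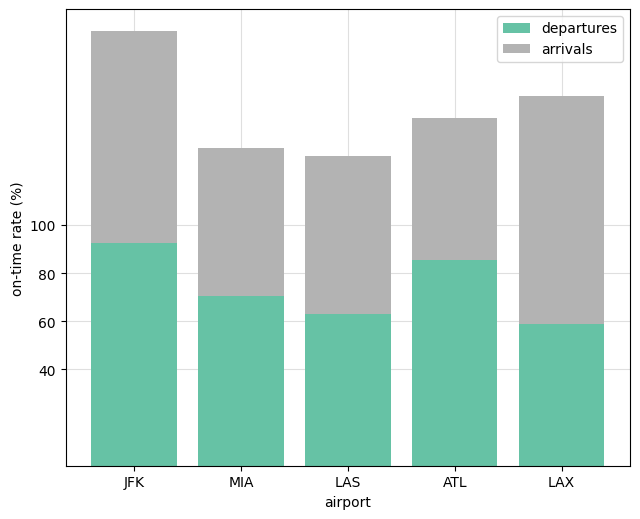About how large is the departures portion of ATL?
≈ 80

departures top ≈ 80, bottom ≈ 0; segment ≈ 80.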